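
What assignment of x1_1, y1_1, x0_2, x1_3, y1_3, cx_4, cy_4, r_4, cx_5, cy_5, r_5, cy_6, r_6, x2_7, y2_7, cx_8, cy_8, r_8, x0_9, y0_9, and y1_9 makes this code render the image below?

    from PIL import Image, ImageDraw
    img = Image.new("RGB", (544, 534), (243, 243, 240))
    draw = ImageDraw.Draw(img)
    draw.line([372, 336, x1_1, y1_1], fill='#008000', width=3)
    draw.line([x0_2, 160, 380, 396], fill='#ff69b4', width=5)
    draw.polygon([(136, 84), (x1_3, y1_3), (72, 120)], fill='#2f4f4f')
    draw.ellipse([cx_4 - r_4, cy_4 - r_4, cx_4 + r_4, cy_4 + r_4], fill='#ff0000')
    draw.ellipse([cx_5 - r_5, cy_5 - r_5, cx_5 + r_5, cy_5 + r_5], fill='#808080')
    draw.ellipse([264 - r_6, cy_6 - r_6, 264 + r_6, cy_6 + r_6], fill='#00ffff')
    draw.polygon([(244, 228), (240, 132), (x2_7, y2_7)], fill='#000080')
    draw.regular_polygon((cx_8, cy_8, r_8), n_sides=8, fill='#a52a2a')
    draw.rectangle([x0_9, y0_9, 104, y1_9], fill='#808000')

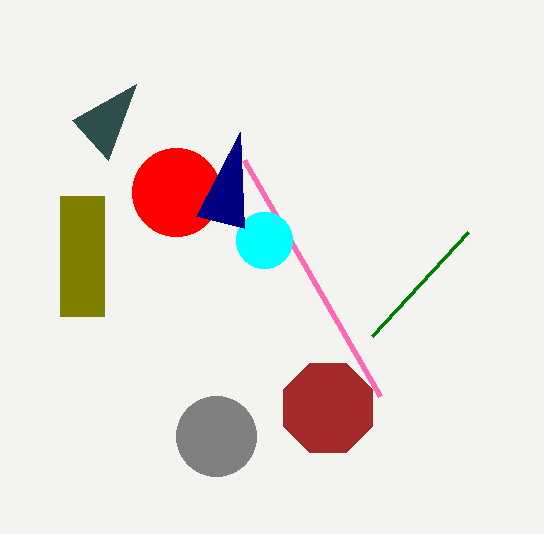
x1_1 = 468, y1_1 = 232, x0_2 = 244, x1_3 = 108, y1_3 = 160, cx_4 = 176, cy_4 = 192, r_4 = 44, cx_5 = 216, cy_5 = 436, r_5 = 40, cy_6 = 240, r_6 = 28, x2_7 = 196, y2_7 = 216, cx_8 = 328, cy_8 = 408, r_8 = 48, x0_9 = 60, y0_9 = 196, y1_9 = 316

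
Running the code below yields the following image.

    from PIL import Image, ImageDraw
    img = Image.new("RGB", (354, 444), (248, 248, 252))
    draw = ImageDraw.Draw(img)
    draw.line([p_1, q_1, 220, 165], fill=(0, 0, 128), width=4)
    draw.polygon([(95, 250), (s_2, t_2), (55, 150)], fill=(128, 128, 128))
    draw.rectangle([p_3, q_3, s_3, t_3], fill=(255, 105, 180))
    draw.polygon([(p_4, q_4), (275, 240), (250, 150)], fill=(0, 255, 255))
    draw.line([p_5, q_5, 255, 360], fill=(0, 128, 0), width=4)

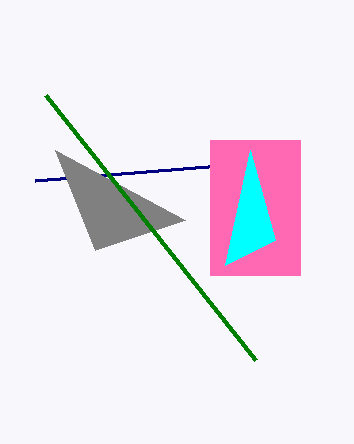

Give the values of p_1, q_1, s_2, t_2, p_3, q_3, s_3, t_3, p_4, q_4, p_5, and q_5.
p_1 = 35; q_1 = 180; s_2 = 185; t_2 = 220; p_3 = 210; q_3 = 140; s_3 = 300; t_3 = 275; p_4 = 225; q_4 = 265; p_5 = 45; q_5 = 95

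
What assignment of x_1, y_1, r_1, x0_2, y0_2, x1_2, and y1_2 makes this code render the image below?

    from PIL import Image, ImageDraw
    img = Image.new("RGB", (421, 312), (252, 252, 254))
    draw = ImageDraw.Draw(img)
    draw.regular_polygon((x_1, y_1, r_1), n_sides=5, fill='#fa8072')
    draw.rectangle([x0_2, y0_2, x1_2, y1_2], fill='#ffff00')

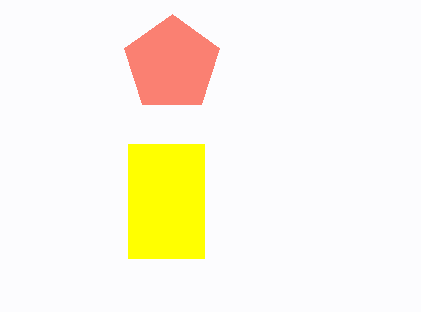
x_1 = 172; y_1 = 64; r_1 = 50; x0_2 = 128; y0_2 = 144; x1_2 = 204; y1_2 = 258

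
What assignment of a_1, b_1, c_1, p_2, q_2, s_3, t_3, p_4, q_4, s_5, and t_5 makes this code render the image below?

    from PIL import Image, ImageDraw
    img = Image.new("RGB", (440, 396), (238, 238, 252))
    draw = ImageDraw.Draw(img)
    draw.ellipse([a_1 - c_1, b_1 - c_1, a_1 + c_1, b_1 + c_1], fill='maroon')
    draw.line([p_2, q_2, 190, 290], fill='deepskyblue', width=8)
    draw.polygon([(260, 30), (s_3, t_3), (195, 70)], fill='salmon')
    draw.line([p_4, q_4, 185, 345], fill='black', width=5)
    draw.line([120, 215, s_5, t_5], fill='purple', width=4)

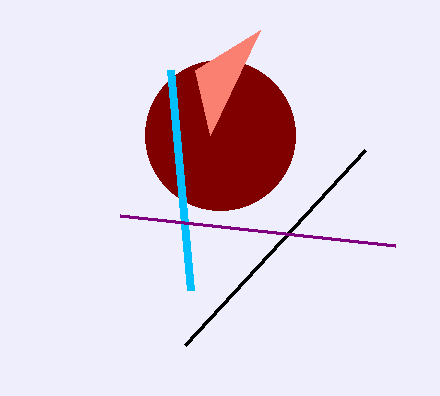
a_1 = 220
b_1 = 135
c_1 = 75
p_2 = 170
q_2 = 70
s_3 = 210
t_3 = 135
p_4 = 365
q_4 = 150
s_5 = 395
t_5 = 245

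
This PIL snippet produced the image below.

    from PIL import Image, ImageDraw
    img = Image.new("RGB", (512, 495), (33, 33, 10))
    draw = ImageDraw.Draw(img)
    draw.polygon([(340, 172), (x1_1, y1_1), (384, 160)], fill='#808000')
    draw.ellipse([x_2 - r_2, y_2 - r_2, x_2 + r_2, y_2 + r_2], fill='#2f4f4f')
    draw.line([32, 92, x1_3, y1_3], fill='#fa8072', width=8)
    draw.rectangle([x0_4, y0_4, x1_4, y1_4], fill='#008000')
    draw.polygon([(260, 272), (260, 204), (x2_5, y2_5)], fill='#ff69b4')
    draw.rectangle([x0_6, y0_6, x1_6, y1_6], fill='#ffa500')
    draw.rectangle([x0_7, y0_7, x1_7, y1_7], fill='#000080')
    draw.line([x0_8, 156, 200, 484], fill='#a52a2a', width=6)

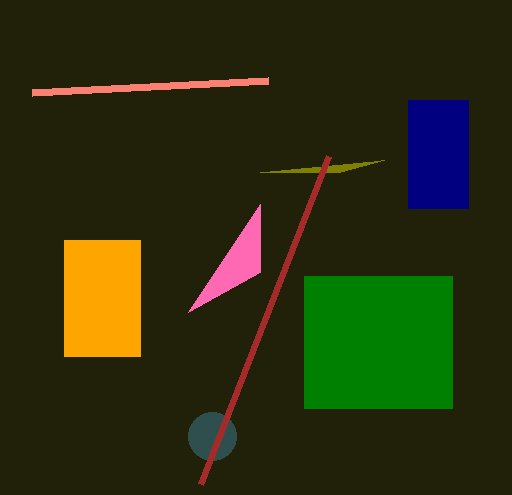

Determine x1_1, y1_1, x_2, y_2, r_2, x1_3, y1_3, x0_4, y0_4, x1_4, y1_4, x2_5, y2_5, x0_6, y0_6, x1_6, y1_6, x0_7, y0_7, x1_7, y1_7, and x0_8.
x1_1 = 260
y1_1 = 172
x_2 = 212
y_2 = 436
r_2 = 24
x1_3 = 268
y1_3 = 80
x0_4 = 304
y0_4 = 276
x1_4 = 452
y1_4 = 408
x2_5 = 188
y2_5 = 312
x0_6 = 64
y0_6 = 240
x1_6 = 140
y1_6 = 356
x0_7 = 408
y0_7 = 100
x1_7 = 468
y1_7 = 208
x0_8 = 328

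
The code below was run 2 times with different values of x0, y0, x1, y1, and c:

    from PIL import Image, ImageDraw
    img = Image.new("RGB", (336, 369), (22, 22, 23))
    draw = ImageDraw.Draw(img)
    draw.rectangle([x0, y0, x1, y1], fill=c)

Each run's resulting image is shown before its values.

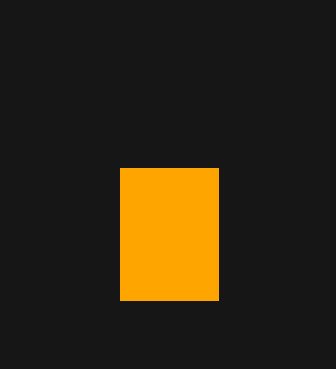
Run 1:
x0 = 120, y0 = 168, x1 = 218, y1 = 300, c = 'orange'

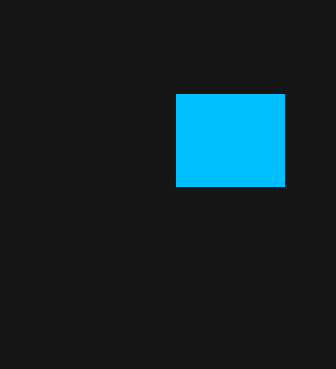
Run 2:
x0 = 176
y0 = 94
x1 = 284
y1 = 186
c = 'deepskyblue'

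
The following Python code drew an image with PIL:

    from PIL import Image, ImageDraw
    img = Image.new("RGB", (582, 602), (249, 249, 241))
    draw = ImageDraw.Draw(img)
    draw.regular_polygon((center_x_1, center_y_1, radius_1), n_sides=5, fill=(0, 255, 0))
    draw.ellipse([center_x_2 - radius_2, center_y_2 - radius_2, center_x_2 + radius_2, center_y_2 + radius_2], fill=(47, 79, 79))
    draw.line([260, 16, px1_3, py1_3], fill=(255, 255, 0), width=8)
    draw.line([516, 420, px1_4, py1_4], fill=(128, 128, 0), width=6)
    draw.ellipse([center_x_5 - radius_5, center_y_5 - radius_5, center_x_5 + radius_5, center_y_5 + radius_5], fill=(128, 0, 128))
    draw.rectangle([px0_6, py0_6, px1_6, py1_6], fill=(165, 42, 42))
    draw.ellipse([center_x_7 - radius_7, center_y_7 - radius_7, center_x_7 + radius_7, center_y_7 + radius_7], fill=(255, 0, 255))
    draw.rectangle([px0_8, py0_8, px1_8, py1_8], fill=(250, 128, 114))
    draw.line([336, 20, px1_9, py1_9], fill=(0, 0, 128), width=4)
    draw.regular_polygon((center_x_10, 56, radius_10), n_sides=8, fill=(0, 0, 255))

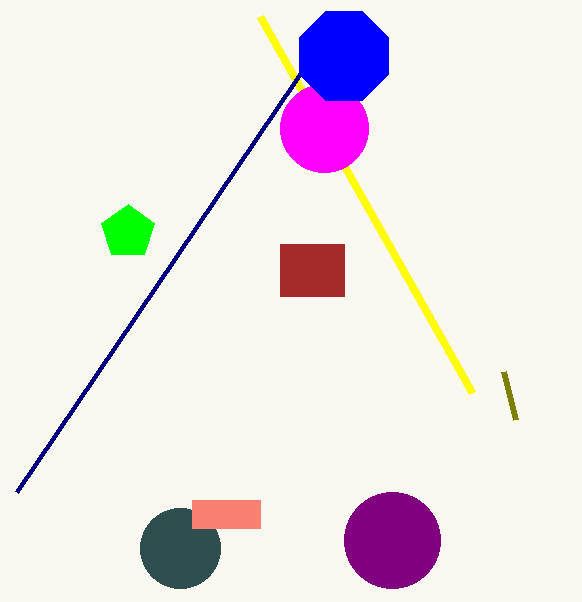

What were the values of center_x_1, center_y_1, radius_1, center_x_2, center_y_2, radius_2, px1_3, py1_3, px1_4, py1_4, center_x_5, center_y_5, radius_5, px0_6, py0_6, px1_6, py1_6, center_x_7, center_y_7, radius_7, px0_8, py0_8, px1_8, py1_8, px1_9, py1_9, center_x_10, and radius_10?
center_x_1 = 128; center_y_1 = 232; radius_1 = 28; center_x_2 = 180; center_y_2 = 548; radius_2 = 40; px1_3 = 472; py1_3 = 392; px1_4 = 504; py1_4 = 372; center_x_5 = 392; center_y_5 = 540; radius_5 = 48; px0_6 = 280; py0_6 = 244; px1_6 = 344; py1_6 = 296; center_x_7 = 324; center_y_7 = 128; radius_7 = 44; px0_8 = 192; py0_8 = 500; px1_8 = 260; py1_8 = 528; px1_9 = 16; py1_9 = 492; center_x_10 = 344; radius_10 = 48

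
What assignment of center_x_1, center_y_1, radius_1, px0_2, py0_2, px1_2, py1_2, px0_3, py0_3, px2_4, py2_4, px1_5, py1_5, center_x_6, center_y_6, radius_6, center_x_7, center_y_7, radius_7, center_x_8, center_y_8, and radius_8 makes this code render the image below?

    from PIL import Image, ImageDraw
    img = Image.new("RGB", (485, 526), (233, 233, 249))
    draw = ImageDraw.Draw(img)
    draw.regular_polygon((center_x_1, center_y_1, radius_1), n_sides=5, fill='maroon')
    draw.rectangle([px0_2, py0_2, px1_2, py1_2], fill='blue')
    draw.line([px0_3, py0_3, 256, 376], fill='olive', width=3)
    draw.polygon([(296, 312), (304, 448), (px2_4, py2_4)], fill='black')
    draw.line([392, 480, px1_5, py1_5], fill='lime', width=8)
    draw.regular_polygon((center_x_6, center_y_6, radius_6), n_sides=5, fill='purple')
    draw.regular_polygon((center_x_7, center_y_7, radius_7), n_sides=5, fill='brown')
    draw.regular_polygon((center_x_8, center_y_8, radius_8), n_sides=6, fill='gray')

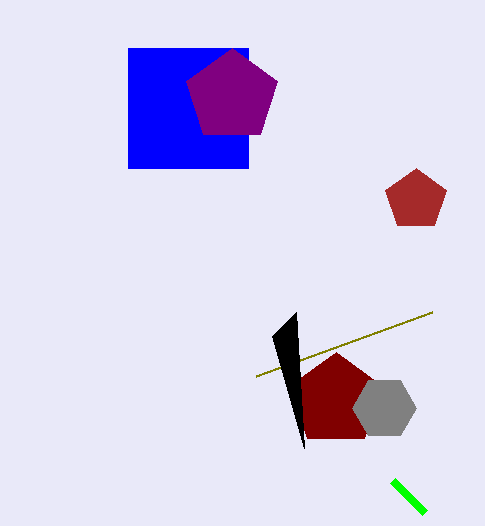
center_x_1 = 336
center_y_1 = 400
radius_1 = 48
px0_2 = 128
py0_2 = 48
px1_2 = 248
py1_2 = 168
px0_3 = 432
py0_3 = 312
px2_4 = 272
py2_4 = 336
px1_5 = 424
py1_5 = 512
center_x_6 = 232
center_y_6 = 96
radius_6 = 48
center_x_7 = 416
center_y_7 = 200
radius_7 = 32
center_x_8 = 384
center_y_8 = 408
radius_8 = 32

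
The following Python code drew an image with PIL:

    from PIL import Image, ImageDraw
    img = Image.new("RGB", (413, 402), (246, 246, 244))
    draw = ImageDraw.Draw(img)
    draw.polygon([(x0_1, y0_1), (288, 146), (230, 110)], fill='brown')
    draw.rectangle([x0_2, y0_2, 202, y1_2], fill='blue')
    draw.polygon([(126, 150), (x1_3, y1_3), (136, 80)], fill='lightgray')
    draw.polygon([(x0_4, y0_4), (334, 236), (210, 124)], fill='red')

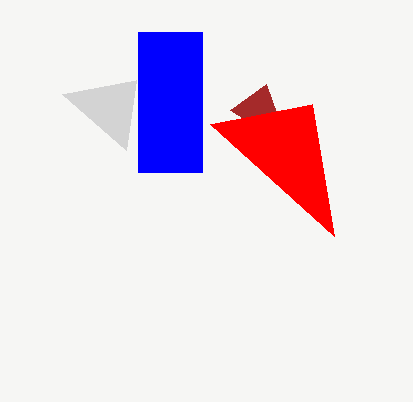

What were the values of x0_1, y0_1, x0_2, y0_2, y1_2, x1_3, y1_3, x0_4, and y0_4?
x0_1 = 266, y0_1 = 84, x0_2 = 138, y0_2 = 32, y1_2 = 172, x1_3 = 62, y1_3 = 94, x0_4 = 312, y0_4 = 104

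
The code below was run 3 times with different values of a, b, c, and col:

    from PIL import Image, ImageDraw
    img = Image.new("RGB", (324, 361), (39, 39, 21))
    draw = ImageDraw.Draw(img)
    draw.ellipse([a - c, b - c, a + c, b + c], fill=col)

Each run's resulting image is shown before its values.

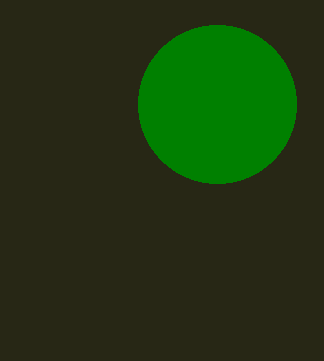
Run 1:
a = 217
b = 104
c = 79
col = 'green'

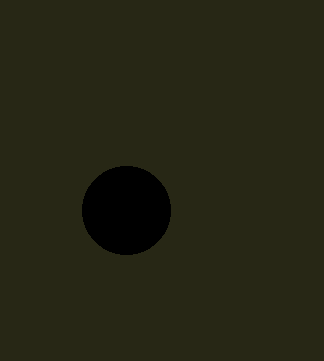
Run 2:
a = 126; b = 210; c = 44; col = 'black'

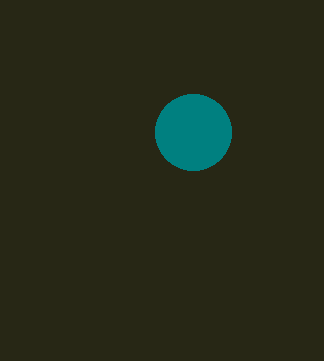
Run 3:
a = 193; b = 132; c = 38; col = 'teal'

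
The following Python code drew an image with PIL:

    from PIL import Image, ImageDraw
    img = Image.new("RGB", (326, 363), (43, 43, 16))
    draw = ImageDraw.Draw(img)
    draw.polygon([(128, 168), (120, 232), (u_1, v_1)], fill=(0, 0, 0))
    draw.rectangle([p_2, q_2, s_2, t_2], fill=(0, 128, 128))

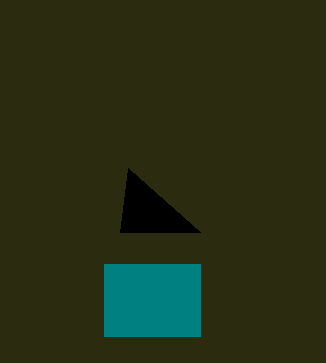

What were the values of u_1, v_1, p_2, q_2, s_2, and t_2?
u_1 = 200
v_1 = 232
p_2 = 104
q_2 = 264
s_2 = 200
t_2 = 336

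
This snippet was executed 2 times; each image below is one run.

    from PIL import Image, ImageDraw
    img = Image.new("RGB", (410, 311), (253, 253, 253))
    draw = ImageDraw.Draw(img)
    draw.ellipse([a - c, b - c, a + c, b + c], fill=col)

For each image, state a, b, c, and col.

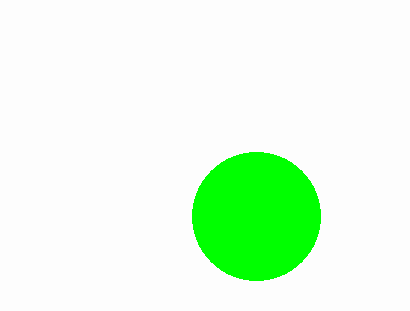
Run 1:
a = 256
b = 216
c = 64
col = 'lime'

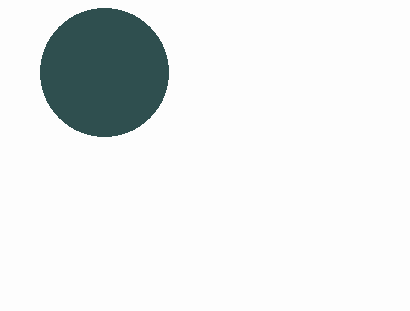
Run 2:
a = 104; b = 72; c = 64; col = 'darkslategray'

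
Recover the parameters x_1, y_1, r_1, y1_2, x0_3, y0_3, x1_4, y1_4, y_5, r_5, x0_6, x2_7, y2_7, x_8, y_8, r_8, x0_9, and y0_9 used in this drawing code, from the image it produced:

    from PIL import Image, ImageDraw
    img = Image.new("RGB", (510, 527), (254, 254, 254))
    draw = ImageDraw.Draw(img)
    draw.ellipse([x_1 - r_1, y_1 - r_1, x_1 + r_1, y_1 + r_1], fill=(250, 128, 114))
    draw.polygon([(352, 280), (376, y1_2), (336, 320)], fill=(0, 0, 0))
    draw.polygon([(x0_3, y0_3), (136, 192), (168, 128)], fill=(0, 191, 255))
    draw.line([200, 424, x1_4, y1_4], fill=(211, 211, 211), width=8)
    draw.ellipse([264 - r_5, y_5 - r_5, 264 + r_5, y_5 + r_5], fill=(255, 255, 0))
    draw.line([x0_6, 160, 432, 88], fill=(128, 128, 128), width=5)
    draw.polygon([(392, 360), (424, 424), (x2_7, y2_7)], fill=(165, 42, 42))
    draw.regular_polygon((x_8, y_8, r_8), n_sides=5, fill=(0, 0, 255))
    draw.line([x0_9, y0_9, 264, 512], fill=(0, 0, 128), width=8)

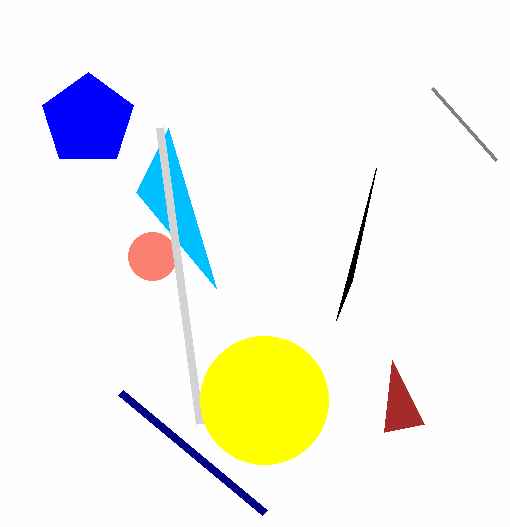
x_1 = 152; y_1 = 256; r_1 = 24; y1_2 = 168; x0_3 = 216; y0_3 = 288; x1_4 = 160; y1_4 = 128; y_5 = 400; r_5 = 64; x0_6 = 496; x2_7 = 384; y2_7 = 432; x_8 = 88; y_8 = 120; r_8 = 48; x0_9 = 120; y0_9 = 392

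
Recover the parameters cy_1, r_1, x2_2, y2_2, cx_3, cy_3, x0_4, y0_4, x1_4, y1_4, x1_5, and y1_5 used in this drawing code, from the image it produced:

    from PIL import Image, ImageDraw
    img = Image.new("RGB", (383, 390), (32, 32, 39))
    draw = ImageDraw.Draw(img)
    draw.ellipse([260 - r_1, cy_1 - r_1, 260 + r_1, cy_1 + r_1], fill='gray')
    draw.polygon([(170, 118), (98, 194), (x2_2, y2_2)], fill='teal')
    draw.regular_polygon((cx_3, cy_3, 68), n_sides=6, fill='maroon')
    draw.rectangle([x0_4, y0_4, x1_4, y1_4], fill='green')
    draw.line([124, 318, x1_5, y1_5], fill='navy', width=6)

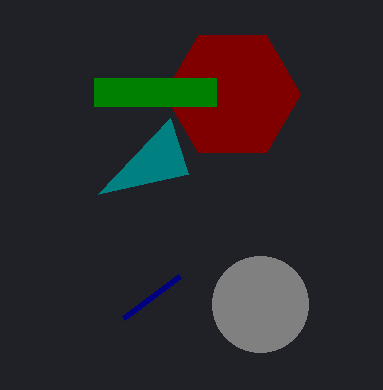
cy_1 = 304
r_1 = 48
x2_2 = 188
y2_2 = 174
cx_3 = 232
cy_3 = 94
x0_4 = 94
y0_4 = 78
x1_4 = 216
y1_4 = 106
x1_5 = 180
y1_5 = 276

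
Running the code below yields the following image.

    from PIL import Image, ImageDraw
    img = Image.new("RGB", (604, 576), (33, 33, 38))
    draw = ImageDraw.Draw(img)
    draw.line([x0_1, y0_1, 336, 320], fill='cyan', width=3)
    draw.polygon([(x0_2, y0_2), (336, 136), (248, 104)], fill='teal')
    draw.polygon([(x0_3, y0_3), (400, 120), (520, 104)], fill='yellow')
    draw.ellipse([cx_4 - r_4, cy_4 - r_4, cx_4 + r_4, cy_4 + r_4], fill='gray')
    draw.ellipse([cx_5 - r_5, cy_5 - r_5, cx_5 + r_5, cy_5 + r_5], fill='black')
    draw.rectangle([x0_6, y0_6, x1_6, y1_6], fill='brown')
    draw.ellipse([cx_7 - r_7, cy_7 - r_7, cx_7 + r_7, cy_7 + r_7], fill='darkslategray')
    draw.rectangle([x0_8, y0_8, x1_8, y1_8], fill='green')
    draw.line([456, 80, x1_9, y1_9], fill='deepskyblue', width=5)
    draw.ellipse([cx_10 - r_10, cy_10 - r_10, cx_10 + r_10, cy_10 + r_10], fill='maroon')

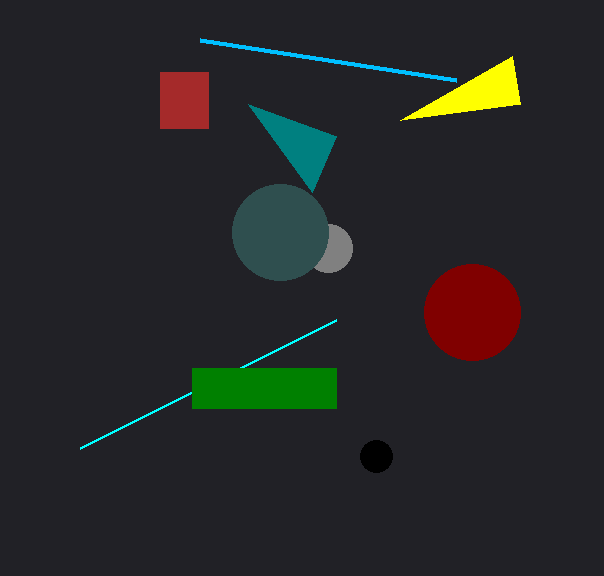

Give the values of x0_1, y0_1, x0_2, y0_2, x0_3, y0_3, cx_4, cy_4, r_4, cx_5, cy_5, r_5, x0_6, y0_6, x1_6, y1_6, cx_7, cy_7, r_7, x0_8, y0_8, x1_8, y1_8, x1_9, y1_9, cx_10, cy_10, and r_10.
x0_1 = 80
y0_1 = 448
x0_2 = 312
y0_2 = 192
x0_3 = 512
y0_3 = 56
cx_4 = 328
cy_4 = 248
r_4 = 24
cx_5 = 376
cy_5 = 456
r_5 = 16
x0_6 = 160
y0_6 = 72
x1_6 = 208
y1_6 = 128
cx_7 = 280
cy_7 = 232
r_7 = 48
x0_8 = 192
y0_8 = 368
x1_8 = 336
y1_8 = 408
x1_9 = 200
y1_9 = 40
cx_10 = 472
cy_10 = 312
r_10 = 48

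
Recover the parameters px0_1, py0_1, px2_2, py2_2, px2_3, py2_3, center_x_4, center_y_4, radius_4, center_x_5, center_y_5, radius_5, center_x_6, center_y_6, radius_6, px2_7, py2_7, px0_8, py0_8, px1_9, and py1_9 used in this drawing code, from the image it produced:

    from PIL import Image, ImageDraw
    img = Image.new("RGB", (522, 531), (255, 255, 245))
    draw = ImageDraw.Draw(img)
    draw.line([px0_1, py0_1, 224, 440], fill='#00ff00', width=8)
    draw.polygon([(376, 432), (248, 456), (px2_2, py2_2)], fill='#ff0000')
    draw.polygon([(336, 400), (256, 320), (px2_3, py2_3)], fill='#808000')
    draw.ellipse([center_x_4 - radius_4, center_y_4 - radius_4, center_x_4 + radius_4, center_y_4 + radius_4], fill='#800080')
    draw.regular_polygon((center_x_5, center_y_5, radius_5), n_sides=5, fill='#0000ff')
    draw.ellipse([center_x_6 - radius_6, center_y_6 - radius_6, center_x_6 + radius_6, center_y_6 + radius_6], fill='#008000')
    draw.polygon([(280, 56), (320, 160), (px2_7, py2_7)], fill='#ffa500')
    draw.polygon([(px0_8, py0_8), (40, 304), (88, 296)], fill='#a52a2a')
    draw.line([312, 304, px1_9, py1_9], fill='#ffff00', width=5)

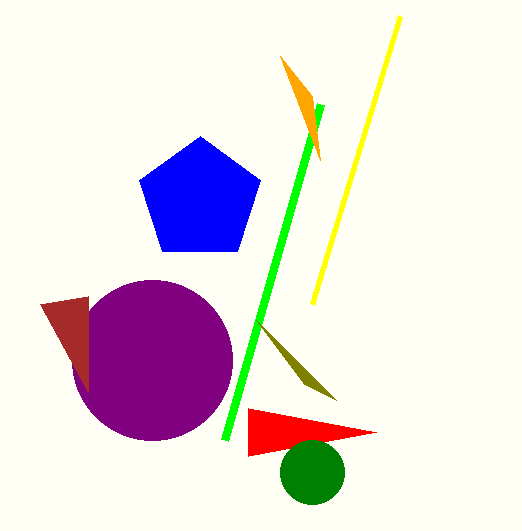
px0_1 = 320, py0_1 = 104, px2_2 = 248, py2_2 = 408, px2_3 = 304, py2_3 = 384, center_x_4 = 152, center_y_4 = 360, radius_4 = 80, center_x_5 = 200, center_y_5 = 200, radius_5 = 64, center_x_6 = 312, center_y_6 = 472, radius_6 = 32, px2_7 = 312, py2_7 = 96, px0_8 = 88, py0_8 = 392, px1_9 = 400, py1_9 = 16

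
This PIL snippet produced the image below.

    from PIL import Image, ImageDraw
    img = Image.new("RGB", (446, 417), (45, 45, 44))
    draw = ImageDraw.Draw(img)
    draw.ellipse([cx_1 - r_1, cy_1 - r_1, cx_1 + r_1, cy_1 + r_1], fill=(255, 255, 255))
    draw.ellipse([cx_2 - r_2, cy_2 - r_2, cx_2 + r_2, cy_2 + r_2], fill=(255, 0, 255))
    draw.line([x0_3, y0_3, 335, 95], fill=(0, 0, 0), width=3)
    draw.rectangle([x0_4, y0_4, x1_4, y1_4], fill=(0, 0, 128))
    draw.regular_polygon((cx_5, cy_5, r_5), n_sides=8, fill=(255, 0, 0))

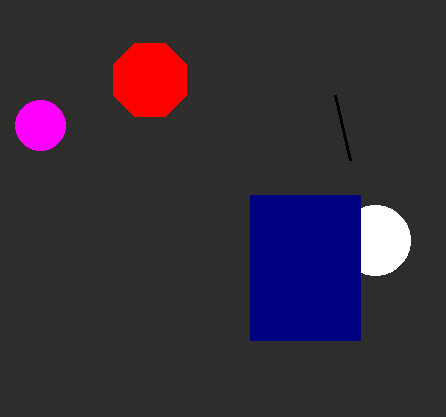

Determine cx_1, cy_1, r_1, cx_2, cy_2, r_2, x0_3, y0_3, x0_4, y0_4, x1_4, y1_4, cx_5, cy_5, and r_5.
cx_1 = 375
cy_1 = 240
r_1 = 35
cx_2 = 40
cy_2 = 125
r_2 = 25
x0_3 = 350
y0_3 = 160
x0_4 = 250
y0_4 = 195
x1_4 = 360
y1_4 = 340
cx_5 = 150
cy_5 = 80
r_5 = 40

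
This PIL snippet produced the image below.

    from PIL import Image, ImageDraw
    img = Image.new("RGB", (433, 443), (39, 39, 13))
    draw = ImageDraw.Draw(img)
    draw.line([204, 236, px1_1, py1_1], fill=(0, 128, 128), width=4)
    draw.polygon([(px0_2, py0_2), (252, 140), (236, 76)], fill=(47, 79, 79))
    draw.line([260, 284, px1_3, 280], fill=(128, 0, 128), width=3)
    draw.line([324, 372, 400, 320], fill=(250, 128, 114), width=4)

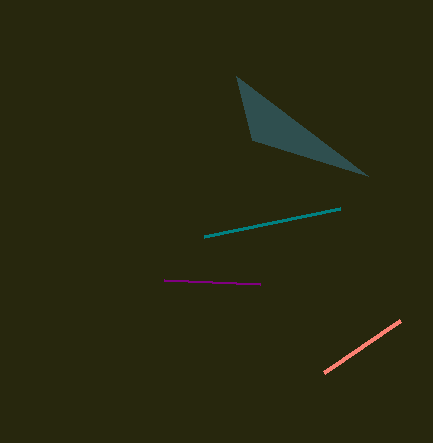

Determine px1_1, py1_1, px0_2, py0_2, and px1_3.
px1_1 = 340, py1_1 = 208, px0_2 = 368, py0_2 = 176, px1_3 = 164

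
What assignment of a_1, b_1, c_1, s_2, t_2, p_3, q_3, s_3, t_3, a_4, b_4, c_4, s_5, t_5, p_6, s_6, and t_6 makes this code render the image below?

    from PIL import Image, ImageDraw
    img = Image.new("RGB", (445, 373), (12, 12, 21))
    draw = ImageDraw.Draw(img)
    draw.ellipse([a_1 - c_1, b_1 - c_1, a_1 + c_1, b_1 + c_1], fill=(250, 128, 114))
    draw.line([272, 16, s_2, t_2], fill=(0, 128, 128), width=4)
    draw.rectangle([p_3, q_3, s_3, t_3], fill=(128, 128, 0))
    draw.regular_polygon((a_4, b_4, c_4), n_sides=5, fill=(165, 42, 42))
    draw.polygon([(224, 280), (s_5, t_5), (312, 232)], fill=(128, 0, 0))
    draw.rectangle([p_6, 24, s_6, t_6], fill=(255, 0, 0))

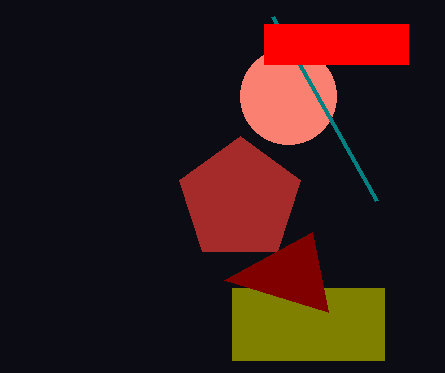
a_1 = 288
b_1 = 96
c_1 = 48
s_2 = 376
t_2 = 200
p_3 = 232
q_3 = 288
s_3 = 384
t_3 = 360
a_4 = 240
b_4 = 200
c_4 = 64
s_5 = 328
t_5 = 312
p_6 = 264
s_6 = 408
t_6 = 64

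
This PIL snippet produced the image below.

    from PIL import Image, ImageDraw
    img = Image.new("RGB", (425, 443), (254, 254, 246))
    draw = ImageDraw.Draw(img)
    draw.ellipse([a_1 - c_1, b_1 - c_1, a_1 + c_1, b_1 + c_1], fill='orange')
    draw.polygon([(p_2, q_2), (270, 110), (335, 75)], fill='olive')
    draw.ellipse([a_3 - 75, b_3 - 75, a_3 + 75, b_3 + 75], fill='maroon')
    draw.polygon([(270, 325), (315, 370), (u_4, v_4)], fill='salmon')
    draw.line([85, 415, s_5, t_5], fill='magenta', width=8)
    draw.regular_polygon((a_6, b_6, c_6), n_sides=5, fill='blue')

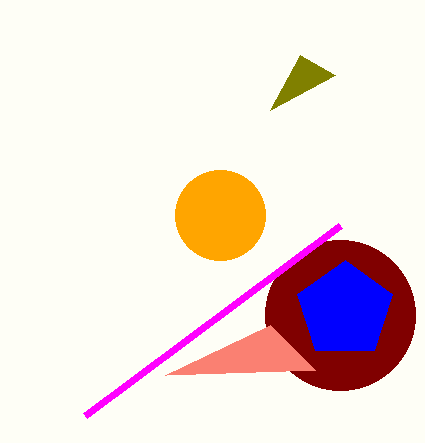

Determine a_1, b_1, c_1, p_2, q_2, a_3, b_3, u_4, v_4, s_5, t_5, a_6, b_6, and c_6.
a_1 = 220; b_1 = 215; c_1 = 45; p_2 = 300; q_2 = 55; a_3 = 340; b_3 = 315; u_4 = 165; v_4 = 375; s_5 = 340; t_5 = 225; a_6 = 345; b_6 = 310; c_6 = 50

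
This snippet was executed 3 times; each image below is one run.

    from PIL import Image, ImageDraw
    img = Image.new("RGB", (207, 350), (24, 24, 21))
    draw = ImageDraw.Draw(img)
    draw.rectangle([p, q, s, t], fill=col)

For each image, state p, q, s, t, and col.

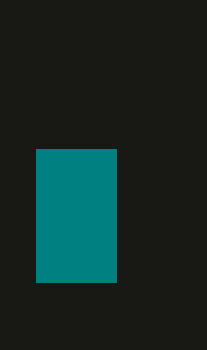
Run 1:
p = 36
q = 149
s = 116
t = 282
col = 'teal'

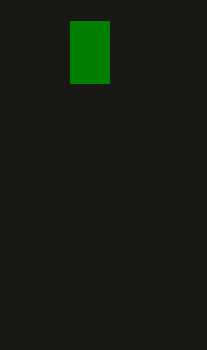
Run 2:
p = 70, q = 21, s = 109, t = 83, col = 'green'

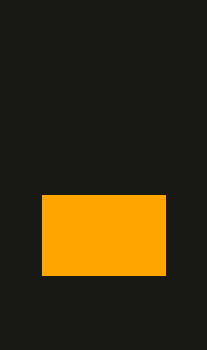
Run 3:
p = 42
q = 195
s = 165
t = 275
col = 'orange'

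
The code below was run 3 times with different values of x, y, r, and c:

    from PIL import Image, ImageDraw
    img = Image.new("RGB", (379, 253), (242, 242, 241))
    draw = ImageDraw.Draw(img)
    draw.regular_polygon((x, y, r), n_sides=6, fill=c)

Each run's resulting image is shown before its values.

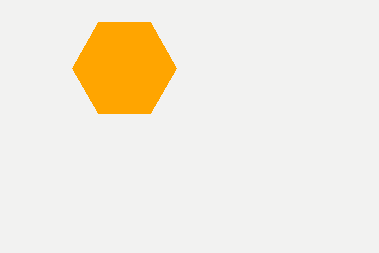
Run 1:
x = 124; y = 68; r = 52; c = 'orange'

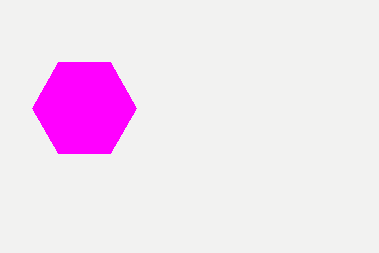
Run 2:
x = 84, y = 108, r = 52, c = 'magenta'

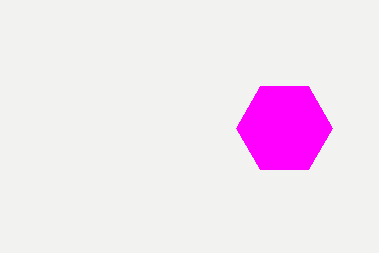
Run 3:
x = 284, y = 128, r = 48, c = 'magenta'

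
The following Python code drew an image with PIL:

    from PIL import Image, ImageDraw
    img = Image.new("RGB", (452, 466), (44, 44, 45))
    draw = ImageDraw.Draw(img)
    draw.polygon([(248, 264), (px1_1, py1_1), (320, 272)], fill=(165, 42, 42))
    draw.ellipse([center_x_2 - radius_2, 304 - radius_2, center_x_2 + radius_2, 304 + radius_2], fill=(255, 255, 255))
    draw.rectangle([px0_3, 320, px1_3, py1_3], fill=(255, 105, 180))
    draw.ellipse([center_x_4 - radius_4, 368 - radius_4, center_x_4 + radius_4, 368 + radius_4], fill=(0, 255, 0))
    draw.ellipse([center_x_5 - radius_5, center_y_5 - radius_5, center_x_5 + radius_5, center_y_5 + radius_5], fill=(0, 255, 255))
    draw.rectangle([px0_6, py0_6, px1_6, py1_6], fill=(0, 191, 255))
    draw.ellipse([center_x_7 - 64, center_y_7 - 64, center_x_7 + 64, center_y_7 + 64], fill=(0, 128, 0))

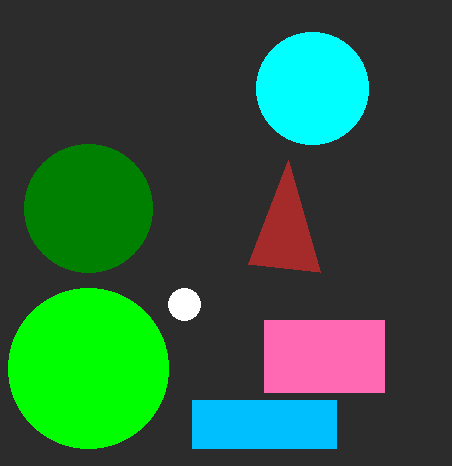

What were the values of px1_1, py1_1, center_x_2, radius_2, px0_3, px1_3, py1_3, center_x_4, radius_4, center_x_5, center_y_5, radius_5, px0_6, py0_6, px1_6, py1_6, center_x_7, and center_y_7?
px1_1 = 288
py1_1 = 160
center_x_2 = 184
radius_2 = 16
px0_3 = 264
px1_3 = 384
py1_3 = 392
center_x_4 = 88
radius_4 = 80
center_x_5 = 312
center_y_5 = 88
radius_5 = 56
px0_6 = 192
py0_6 = 400
px1_6 = 336
py1_6 = 448
center_x_7 = 88
center_y_7 = 208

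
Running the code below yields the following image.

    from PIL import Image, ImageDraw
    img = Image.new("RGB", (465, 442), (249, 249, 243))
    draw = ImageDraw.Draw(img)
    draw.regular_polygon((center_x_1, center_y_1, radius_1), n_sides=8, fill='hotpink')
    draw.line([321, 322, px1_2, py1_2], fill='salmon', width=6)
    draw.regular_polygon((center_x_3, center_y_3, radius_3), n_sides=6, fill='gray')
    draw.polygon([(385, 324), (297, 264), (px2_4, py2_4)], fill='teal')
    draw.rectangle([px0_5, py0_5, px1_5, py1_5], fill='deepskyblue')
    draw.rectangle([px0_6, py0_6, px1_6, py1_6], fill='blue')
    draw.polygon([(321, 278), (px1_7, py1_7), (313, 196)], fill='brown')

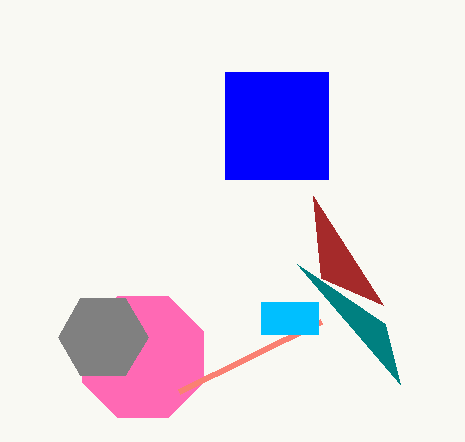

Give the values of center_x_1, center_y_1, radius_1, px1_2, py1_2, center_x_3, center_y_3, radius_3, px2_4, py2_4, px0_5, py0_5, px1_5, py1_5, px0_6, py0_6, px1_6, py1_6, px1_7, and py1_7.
center_x_1 = 143; center_y_1 = 357; radius_1 = 66; px1_2 = 179; py1_2 = 392; center_x_3 = 103; center_y_3 = 337; radius_3 = 45; px2_4 = 400; py2_4 = 384; px0_5 = 261; py0_5 = 302; px1_5 = 318; py1_5 = 334; px0_6 = 225; py0_6 = 72; px1_6 = 328; py1_6 = 179; px1_7 = 383; py1_7 = 305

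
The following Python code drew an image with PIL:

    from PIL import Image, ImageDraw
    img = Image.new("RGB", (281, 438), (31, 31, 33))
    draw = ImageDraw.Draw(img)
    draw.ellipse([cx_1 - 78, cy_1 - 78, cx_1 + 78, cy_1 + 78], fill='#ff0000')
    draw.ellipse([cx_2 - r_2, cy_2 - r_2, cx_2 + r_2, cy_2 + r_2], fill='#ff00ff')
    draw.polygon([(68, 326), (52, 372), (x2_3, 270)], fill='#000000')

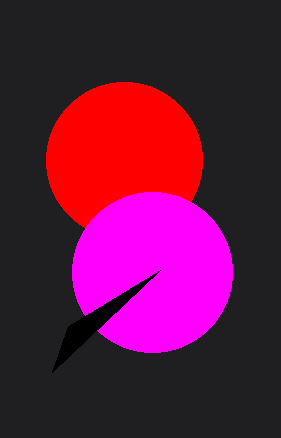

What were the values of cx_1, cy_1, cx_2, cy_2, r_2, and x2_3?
cx_1 = 124
cy_1 = 160
cx_2 = 152
cy_2 = 272
r_2 = 80
x2_3 = 160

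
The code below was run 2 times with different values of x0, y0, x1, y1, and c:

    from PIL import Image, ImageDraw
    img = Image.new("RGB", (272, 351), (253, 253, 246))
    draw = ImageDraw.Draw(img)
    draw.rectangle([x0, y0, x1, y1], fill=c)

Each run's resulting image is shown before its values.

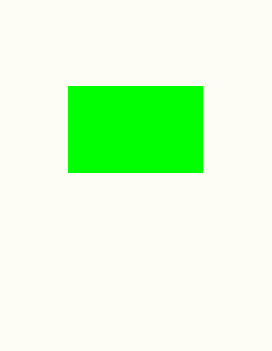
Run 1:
x0 = 68
y0 = 86
x1 = 202
y1 = 172
c = 'lime'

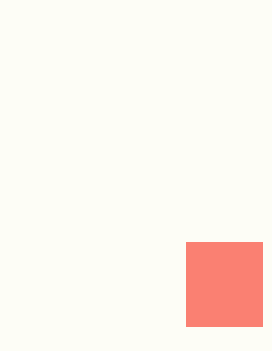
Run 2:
x0 = 186
y0 = 242
x1 = 262
y1 = 326
c = 'salmon'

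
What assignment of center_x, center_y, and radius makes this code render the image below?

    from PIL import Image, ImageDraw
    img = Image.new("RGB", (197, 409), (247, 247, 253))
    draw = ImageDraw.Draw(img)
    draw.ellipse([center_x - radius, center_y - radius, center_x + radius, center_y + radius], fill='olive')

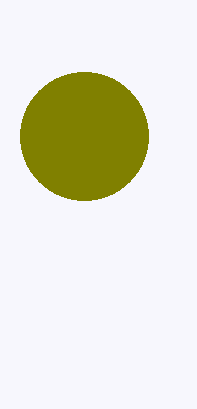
center_x = 84
center_y = 136
radius = 64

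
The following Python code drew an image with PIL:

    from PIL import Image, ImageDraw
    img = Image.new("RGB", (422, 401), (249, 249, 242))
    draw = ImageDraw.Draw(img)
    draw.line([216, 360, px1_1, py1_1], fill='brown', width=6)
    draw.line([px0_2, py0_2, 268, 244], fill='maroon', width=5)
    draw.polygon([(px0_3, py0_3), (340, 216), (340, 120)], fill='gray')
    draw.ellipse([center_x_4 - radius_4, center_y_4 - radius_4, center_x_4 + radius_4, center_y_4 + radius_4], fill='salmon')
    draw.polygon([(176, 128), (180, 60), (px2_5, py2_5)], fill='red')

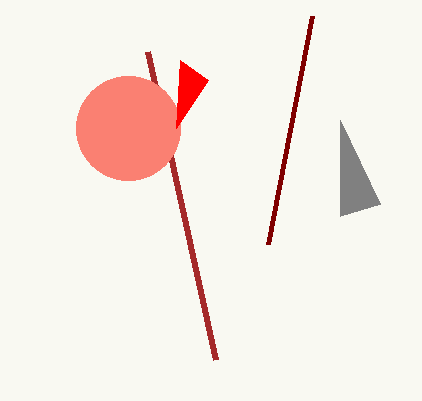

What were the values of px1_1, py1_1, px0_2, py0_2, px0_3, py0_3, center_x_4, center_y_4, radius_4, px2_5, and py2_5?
px1_1 = 148
py1_1 = 52
px0_2 = 312
py0_2 = 16
px0_3 = 380
py0_3 = 204
center_x_4 = 128
center_y_4 = 128
radius_4 = 52
px2_5 = 208
py2_5 = 80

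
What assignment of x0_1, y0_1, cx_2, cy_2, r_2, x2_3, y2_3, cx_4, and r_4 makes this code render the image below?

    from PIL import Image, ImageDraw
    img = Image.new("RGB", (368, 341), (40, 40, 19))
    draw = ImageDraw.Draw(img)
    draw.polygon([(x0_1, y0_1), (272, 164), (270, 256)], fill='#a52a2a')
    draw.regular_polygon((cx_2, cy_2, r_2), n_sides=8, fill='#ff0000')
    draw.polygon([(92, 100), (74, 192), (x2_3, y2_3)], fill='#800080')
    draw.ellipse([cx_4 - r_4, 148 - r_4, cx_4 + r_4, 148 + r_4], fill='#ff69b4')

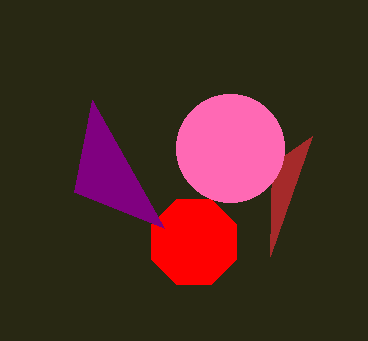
x0_1 = 312; y0_1 = 136; cx_2 = 194; cy_2 = 242; r_2 = 46; x2_3 = 164; y2_3 = 228; cx_4 = 230; r_4 = 54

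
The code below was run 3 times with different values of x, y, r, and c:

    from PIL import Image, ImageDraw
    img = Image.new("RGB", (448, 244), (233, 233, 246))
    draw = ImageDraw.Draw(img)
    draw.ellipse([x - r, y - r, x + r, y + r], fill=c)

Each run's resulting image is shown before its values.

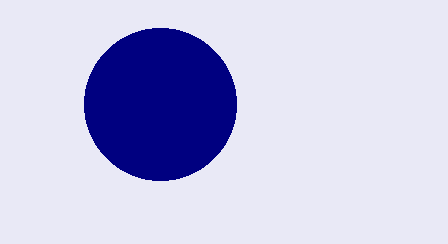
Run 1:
x = 160
y = 104
r = 76
c = 'navy'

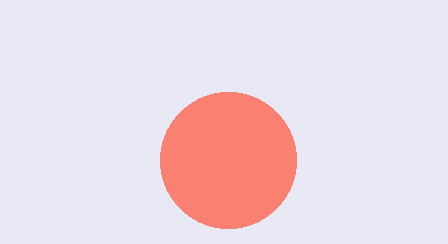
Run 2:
x = 228
y = 160
r = 68
c = 'salmon'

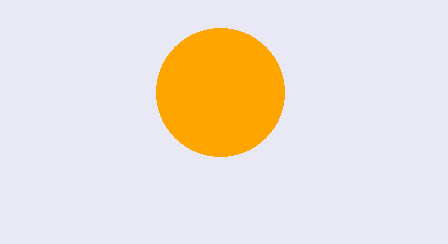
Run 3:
x = 220, y = 92, r = 64, c = 'orange'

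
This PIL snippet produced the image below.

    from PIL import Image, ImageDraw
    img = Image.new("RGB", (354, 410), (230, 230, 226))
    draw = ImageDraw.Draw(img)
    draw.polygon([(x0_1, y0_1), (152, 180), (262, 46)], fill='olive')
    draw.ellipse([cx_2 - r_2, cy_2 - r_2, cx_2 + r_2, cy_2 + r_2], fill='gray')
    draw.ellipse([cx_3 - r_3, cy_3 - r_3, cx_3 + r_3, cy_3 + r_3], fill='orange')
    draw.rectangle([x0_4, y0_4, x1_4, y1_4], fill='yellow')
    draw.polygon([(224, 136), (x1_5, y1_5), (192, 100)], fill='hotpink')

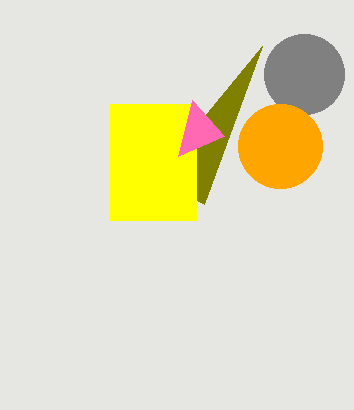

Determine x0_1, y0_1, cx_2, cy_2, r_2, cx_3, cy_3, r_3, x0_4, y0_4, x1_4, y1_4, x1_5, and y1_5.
x0_1 = 204, y0_1 = 204, cx_2 = 304, cy_2 = 74, r_2 = 40, cx_3 = 280, cy_3 = 146, r_3 = 42, x0_4 = 110, y0_4 = 104, x1_4 = 196, y1_4 = 220, x1_5 = 178, y1_5 = 156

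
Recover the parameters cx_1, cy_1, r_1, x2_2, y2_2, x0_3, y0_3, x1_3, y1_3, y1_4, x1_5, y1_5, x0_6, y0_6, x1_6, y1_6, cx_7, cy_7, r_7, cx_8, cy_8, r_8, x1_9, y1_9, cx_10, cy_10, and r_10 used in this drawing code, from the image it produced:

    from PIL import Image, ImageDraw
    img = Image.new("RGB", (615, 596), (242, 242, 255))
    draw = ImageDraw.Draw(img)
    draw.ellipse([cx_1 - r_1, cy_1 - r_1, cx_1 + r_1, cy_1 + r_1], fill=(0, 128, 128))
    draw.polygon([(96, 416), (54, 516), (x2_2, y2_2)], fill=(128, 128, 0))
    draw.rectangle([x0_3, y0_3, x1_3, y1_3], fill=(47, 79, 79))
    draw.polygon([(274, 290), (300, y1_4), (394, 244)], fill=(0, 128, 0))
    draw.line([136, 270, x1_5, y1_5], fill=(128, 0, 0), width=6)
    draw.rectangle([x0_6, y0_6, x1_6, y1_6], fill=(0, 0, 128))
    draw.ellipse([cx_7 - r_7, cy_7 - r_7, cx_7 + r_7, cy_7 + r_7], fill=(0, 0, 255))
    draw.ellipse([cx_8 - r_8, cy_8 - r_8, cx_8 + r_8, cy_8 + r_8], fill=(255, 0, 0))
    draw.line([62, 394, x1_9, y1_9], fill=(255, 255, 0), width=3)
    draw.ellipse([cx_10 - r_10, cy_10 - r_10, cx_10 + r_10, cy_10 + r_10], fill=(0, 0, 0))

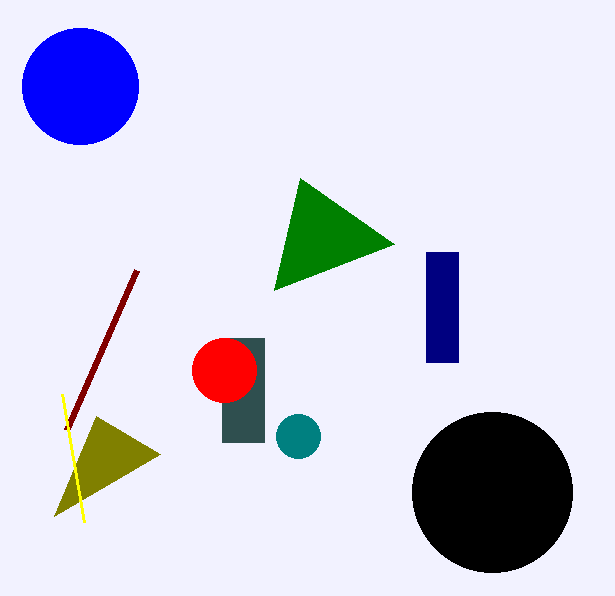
cx_1 = 298; cy_1 = 436; r_1 = 22; x2_2 = 160; y2_2 = 454; x0_3 = 222; y0_3 = 338; x1_3 = 264; y1_3 = 442; y1_4 = 178; x1_5 = 66; y1_5 = 430; x0_6 = 426; y0_6 = 252; x1_6 = 458; y1_6 = 362; cx_7 = 80; cy_7 = 86; r_7 = 58; cx_8 = 224; cy_8 = 370; r_8 = 32; x1_9 = 84; y1_9 = 522; cx_10 = 492; cy_10 = 492; r_10 = 80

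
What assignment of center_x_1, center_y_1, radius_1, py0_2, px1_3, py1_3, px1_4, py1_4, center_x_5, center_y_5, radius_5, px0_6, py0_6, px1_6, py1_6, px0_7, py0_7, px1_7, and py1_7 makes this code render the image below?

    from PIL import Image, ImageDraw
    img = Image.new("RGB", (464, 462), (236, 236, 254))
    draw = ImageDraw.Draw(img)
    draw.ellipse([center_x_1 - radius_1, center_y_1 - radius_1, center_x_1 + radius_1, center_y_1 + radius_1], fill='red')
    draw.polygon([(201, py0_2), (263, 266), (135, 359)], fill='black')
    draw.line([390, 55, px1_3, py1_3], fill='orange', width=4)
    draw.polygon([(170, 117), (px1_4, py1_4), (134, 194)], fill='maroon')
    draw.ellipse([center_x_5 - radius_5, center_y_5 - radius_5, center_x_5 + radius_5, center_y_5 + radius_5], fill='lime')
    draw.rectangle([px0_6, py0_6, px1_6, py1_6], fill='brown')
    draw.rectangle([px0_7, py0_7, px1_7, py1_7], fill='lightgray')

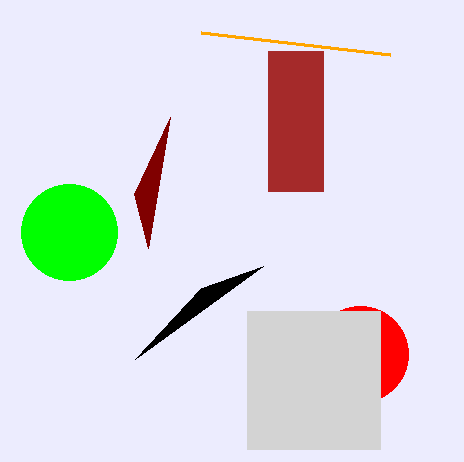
center_x_1 = 360
center_y_1 = 354
radius_1 = 48
py0_2 = 288
px1_3 = 201
py1_3 = 33
px1_4 = 148
py1_4 = 248
center_x_5 = 69
center_y_5 = 232
radius_5 = 48
px0_6 = 268
py0_6 = 51
px1_6 = 323
py1_6 = 191
px0_7 = 247
py0_7 = 311
px1_7 = 380
py1_7 = 449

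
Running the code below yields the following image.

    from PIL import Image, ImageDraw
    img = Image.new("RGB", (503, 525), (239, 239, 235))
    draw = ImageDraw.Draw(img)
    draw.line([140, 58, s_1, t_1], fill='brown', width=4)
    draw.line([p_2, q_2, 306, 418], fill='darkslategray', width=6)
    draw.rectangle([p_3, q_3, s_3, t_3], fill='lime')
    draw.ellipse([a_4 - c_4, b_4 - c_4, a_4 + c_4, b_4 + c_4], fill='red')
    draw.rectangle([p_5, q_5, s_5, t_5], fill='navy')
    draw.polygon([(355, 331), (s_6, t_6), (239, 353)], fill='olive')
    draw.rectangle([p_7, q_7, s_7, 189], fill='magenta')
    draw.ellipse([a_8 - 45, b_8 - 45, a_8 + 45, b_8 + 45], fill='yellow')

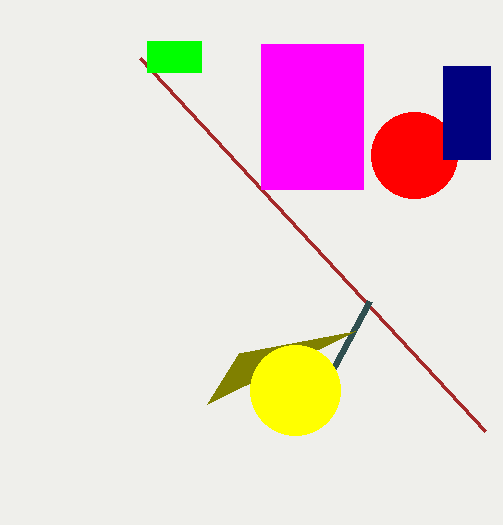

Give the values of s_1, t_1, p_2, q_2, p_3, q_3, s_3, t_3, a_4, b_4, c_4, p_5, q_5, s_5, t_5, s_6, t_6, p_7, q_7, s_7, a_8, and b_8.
s_1 = 485, t_1 = 431, p_2 = 369, q_2 = 301, p_3 = 147, q_3 = 41, s_3 = 201, t_3 = 72, a_4 = 414, b_4 = 155, c_4 = 43, p_5 = 443, q_5 = 66, s_5 = 490, t_5 = 159, s_6 = 207, t_6 = 404, p_7 = 261, q_7 = 44, s_7 = 363, a_8 = 295, b_8 = 390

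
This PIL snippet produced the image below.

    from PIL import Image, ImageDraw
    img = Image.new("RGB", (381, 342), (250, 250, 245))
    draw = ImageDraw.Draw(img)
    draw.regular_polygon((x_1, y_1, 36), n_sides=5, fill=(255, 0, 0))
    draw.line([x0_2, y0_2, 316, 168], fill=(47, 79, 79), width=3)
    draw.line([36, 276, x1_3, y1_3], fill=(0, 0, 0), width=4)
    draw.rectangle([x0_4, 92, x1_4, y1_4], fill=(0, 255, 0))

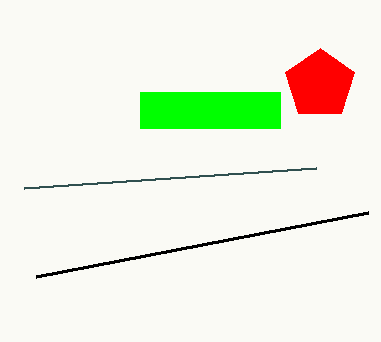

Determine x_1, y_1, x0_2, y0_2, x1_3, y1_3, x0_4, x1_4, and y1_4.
x_1 = 320; y_1 = 84; x0_2 = 24; y0_2 = 188; x1_3 = 368; y1_3 = 212; x0_4 = 140; x1_4 = 280; y1_4 = 128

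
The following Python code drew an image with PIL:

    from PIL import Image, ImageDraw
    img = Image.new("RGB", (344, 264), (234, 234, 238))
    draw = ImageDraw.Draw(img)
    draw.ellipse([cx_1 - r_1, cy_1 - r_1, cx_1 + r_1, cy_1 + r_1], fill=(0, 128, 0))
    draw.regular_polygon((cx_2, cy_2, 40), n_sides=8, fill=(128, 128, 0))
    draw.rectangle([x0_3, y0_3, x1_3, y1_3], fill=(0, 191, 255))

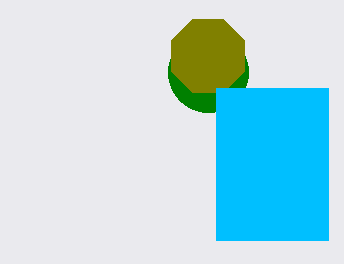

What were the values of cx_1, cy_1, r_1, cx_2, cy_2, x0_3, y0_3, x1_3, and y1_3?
cx_1 = 208
cy_1 = 72
r_1 = 40
cx_2 = 208
cy_2 = 56
x0_3 = 216
y0_3 = 88
x1_3 = 328
y1_3 = 240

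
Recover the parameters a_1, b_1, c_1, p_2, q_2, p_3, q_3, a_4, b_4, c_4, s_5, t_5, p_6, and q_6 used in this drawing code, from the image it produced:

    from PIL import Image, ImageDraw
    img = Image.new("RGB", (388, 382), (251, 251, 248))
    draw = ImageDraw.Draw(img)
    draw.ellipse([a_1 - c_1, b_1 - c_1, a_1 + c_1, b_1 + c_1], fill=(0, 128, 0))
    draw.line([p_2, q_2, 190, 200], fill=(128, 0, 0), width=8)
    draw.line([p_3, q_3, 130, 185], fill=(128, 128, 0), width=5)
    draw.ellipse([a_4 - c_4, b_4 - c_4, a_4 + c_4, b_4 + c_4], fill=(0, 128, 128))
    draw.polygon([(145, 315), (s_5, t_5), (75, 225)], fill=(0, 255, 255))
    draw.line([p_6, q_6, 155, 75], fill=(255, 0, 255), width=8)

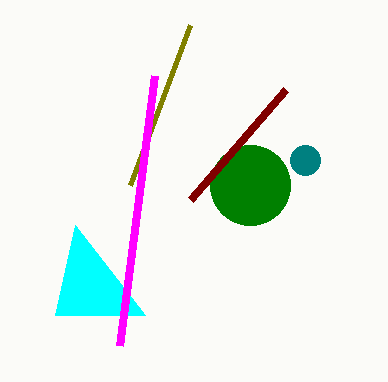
a_1 = 250
b_1 = 185
c_1 = 40
p_2 = 285
q_2 = 90
p_3 = 190
q_3 = 25
a_4 = 305
b_4 = 160
c_4 = 15
s_5 = 55
t_5 = 315
p_6 = 120
q_6 = 345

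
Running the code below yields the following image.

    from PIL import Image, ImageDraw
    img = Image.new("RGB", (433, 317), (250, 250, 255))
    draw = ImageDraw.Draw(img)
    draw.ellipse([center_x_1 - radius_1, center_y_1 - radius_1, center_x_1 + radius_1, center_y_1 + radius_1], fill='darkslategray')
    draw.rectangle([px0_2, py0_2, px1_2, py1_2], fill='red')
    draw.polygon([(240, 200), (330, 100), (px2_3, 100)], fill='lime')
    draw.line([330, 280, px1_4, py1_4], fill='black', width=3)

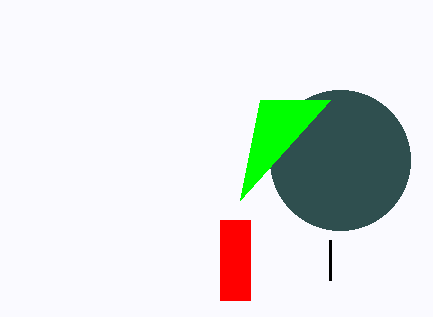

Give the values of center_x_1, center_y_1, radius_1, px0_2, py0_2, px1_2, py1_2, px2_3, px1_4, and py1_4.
center_x_1 = 340; center_y_1 = 160; radius_1 = 70; px0_2 = 220; py0_2 = 220; px1_2 = 250; py1_2 = 300; px2_3 = 260; px1_4 = 330; py1_4 = 240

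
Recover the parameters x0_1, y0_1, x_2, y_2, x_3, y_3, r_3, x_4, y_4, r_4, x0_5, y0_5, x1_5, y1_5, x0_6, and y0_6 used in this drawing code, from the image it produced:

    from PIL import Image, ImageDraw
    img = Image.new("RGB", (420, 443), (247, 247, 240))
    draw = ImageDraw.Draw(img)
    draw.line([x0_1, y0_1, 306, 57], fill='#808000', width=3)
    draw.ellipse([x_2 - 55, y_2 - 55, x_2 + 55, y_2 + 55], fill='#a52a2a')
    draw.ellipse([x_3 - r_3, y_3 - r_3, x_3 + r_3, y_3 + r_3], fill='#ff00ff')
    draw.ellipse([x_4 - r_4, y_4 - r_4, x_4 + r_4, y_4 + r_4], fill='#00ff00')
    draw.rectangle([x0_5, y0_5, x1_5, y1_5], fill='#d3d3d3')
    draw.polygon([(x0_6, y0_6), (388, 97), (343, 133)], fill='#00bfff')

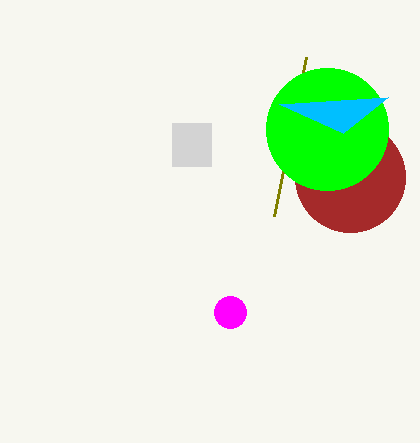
x0_1 = 274; y0_1 = 216; x_2 = 350; y_2 = 177; x_3 = 230; y_3 = 312; r_3 = 16; x_4 = 327; y_4 = 129; r_4 = 61; x0_5 = 172; y0_5 = 123; x1_5 = 211; y1_5 = 166; x0_6 = 279; y0_6 = 104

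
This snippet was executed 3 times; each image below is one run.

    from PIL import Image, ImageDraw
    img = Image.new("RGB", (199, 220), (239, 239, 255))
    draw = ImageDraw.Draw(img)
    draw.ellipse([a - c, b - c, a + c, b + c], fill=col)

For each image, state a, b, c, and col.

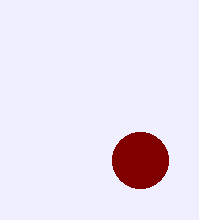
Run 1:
a = 140
b = 160
c = 28
col = 'maroon'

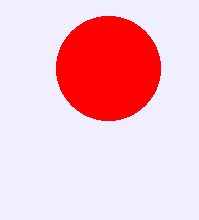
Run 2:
a = 108
b = 68
c = 52
col = 'red'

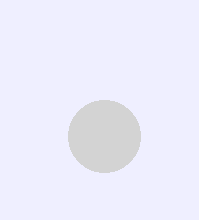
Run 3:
a = 104, b = 136, c = 36, col = 'lightgray'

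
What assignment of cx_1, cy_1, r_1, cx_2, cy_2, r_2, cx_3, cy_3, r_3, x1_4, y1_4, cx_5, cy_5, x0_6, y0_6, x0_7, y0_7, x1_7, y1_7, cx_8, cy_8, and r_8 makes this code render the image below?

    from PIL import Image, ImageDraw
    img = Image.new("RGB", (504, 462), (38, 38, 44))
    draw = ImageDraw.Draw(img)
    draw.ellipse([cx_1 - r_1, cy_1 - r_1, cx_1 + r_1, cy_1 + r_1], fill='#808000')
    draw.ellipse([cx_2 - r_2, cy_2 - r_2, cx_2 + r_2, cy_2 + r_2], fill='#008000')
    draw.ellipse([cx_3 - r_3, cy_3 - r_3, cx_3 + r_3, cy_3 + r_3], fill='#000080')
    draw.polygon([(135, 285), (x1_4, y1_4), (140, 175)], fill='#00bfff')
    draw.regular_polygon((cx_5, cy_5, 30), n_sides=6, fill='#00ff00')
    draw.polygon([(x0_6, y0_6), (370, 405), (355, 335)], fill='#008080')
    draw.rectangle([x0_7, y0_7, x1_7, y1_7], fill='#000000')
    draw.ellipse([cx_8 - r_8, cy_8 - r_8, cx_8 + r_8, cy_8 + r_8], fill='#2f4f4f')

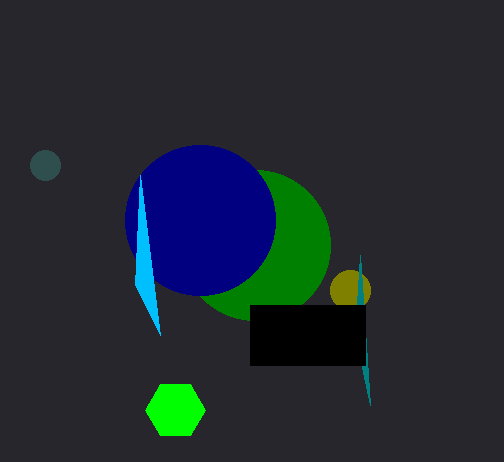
cx_1 = 350, cy_1 = 290, r_1 = 20, cx_2 = 255, cy_2 = 245, r_2 = 75, cx_3 = 200, cy_3 = 220, r_3 = 75, x1_4 = 160, y1_4 = 335, cx_5 = 175, cy_5 = 410, x0_6 = 360, y0_6 = 255, x0_7 = 250, y0_7 = 305, x1_7 = 365, y1_7 = 365, cx_8 = 45, cy_8 = 165, r_8 = 15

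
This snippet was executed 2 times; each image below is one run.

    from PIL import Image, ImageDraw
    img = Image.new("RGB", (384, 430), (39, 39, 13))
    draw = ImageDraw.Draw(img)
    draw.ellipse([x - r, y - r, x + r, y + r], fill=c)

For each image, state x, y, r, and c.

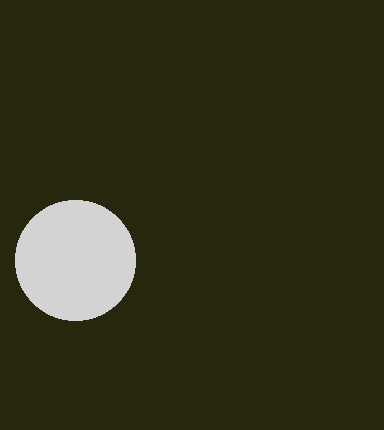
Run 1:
x = 75, y = 260, r = 60, c = 'lightgray'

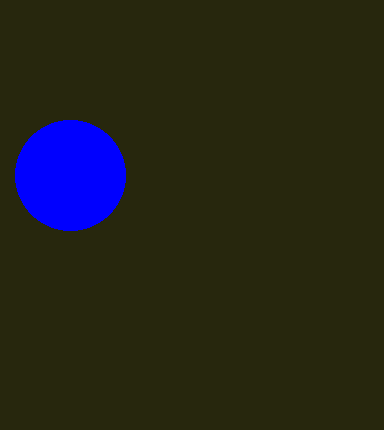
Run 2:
x = 70, y = 175, r = 55, c = 'blue'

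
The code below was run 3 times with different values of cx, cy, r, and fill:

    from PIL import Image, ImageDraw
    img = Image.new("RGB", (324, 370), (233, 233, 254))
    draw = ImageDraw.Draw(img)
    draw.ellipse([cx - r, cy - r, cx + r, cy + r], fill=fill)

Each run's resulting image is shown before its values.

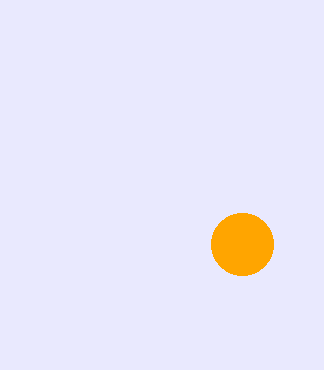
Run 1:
cx = 242; cy = 244; r = 31; fill = 'orange'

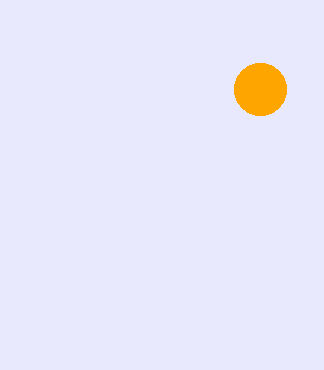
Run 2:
cx = 260; cy = 89; r = 26; fill = 'orange'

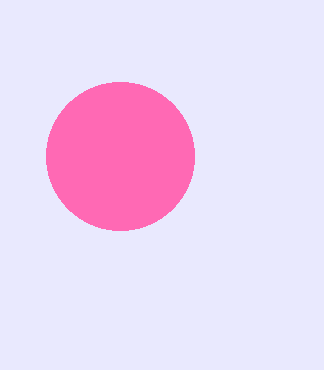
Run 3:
cx = 120, cy = 156, r = 74, fill = 'hotpink'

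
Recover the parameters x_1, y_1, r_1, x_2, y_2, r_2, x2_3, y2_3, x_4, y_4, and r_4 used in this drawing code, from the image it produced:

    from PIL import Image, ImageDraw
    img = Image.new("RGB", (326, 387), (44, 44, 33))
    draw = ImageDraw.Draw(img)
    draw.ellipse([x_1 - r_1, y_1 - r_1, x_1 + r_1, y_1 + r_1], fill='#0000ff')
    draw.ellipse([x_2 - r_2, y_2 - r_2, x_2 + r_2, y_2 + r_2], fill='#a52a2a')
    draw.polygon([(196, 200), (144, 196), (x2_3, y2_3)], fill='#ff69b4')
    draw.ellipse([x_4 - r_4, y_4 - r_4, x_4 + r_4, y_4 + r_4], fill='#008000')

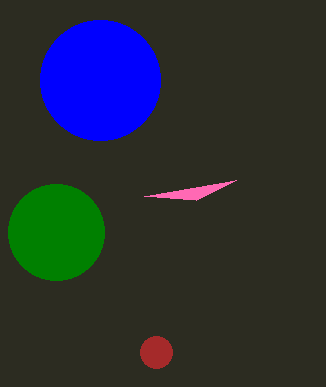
x_1 = 100, y_1 = 80, r_1 = 60, x_2 = 156, y_2 = 352, r_2 = 16, x2_3 = 236, y2_3 = 180, x_4 = 56, y_4 = 232, r_4 = 48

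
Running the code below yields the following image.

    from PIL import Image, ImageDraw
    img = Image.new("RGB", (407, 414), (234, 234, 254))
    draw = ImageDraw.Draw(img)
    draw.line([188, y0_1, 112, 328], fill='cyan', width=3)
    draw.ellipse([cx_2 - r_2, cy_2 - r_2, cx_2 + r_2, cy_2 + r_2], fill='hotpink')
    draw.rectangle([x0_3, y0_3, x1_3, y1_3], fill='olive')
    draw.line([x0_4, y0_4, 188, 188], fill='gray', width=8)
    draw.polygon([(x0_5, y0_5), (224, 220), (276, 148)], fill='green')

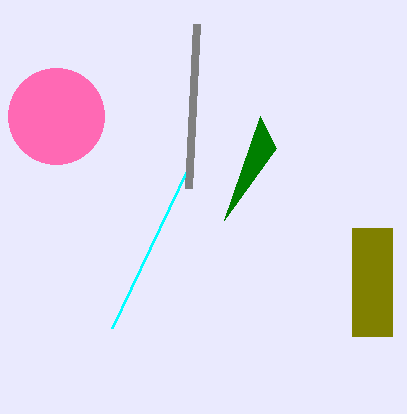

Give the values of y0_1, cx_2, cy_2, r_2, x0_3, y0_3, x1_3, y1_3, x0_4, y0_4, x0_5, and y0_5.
y0_1 = 168
cx_2 = 56
cy_2 = 116
r_2 = 48
x0_3 = 352
y0_3 = 228
x1_3 = 392
y1_3 = 336
x0_4 = 196
y0_4 = 24
x0_5 = 260
y0_5 = 116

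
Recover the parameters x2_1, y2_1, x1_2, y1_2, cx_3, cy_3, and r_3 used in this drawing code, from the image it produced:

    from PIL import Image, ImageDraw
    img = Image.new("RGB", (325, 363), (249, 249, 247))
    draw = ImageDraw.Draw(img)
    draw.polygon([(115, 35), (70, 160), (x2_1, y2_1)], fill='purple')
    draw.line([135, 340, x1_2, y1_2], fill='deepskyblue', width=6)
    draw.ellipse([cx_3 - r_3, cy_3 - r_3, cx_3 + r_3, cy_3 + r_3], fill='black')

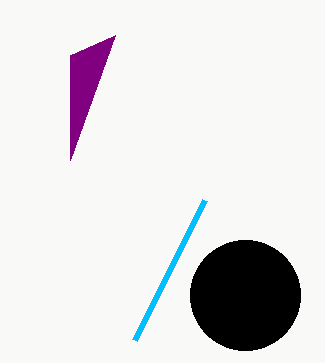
x2_1 = 70, y2_1 = 55, x1_2 = 205, y1_2 = 200, cx_3 = 245, cy_3 = 295, r_3 = 55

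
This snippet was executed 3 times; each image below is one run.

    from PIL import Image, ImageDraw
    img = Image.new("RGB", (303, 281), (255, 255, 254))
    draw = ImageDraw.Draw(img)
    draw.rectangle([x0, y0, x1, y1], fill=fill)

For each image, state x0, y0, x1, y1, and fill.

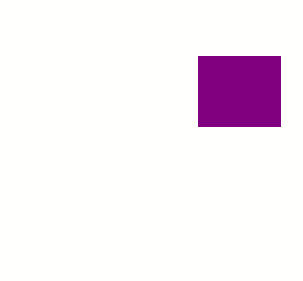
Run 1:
x0 = 198
y0 = 56
x1 = 280
y1 = 126
fill = 'purple'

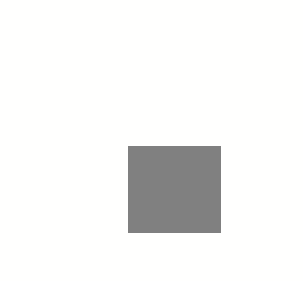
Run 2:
x0 = 128, y0 = 146, x1 = 220, y1 = 232, fill = 'gray'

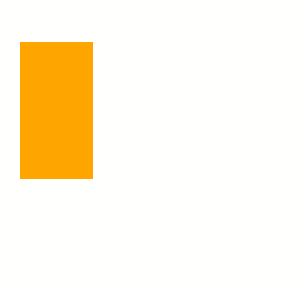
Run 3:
x0 = 20
y0 = 42
x1 = 92
y1 = 178
fill = 'orange'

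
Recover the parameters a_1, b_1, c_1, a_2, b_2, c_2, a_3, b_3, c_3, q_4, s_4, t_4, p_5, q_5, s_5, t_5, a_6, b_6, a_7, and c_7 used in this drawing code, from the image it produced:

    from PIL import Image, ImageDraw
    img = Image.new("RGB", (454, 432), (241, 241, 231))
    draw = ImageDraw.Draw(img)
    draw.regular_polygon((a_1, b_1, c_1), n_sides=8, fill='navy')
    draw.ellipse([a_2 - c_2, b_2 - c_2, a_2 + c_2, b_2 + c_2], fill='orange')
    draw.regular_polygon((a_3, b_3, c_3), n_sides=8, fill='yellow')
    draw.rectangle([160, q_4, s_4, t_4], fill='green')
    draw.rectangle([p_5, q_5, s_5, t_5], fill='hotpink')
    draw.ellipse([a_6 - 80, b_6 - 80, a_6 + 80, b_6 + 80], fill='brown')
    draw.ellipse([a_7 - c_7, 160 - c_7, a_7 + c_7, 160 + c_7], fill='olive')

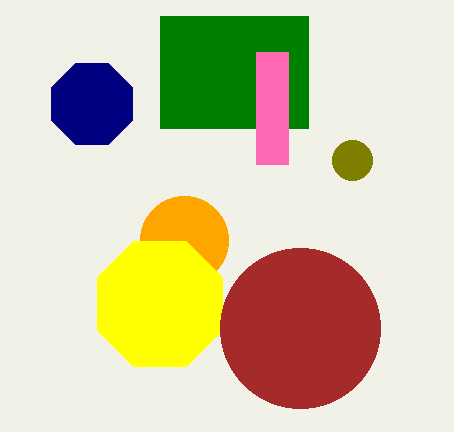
a_1 = 92; b_1 = 104; c_1 = 44; a_2 = 184; b_2 = 240; c_2 = 44; a_3 = 160; b_3 = 304; c_3 = 68; q_4 = 16; s_4 = 308; t_4 = 128; p_5 = 256; q_5 = 52; s_5 = 288; t_5 = 164; a_6 = 300; b_6 = 328; a_7 = 352; c_7 = 20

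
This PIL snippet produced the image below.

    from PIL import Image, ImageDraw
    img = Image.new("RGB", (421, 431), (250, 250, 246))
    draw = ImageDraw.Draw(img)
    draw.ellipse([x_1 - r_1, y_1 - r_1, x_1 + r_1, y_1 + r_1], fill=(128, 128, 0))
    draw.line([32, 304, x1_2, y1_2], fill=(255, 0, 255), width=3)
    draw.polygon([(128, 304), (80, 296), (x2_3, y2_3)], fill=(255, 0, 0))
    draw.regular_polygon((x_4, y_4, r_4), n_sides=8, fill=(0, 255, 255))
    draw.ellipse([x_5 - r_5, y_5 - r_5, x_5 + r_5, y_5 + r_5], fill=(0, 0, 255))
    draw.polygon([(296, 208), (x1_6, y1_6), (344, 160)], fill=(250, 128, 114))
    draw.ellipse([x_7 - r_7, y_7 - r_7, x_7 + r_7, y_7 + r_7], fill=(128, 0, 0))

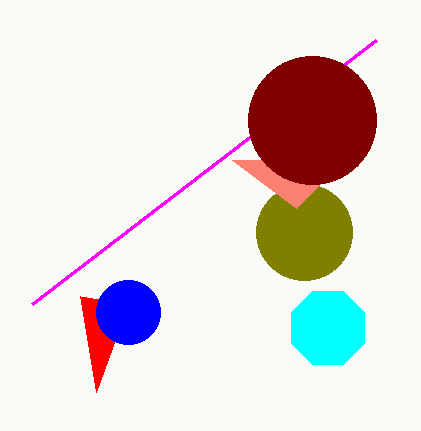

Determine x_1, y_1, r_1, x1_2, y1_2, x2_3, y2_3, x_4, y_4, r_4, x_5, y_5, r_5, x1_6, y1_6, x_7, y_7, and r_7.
x_1 = 304
y_1 = 232
r_1 = 48
x1_2 = 376
y1_2 = 40
x2_3 = 96
y2_3 = 392
x_4 = 328
y_4 = 328
r_4 = 40
x_5 = 128
y_5 = 312
r_5 = 32
x1_6 = 232
y1_6 = 160
x_7 = 312
y_7 = 120
r_7 = 64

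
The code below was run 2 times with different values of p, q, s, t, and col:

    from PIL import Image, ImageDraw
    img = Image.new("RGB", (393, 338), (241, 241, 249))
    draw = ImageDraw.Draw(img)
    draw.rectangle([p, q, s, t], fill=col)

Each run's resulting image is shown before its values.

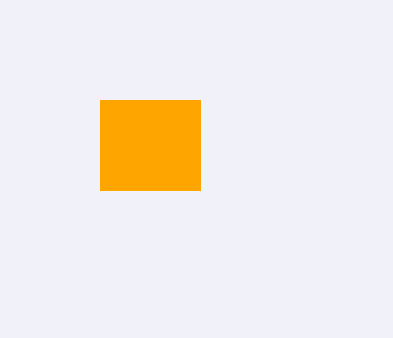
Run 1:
p = 100; q = 100; s = 200; t = 190; col = 'orange'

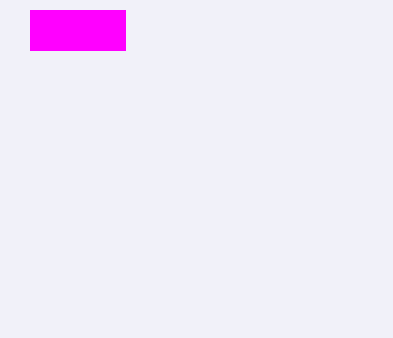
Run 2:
p = 30
q = 10
s = 125
t = 50
col = 'magenta'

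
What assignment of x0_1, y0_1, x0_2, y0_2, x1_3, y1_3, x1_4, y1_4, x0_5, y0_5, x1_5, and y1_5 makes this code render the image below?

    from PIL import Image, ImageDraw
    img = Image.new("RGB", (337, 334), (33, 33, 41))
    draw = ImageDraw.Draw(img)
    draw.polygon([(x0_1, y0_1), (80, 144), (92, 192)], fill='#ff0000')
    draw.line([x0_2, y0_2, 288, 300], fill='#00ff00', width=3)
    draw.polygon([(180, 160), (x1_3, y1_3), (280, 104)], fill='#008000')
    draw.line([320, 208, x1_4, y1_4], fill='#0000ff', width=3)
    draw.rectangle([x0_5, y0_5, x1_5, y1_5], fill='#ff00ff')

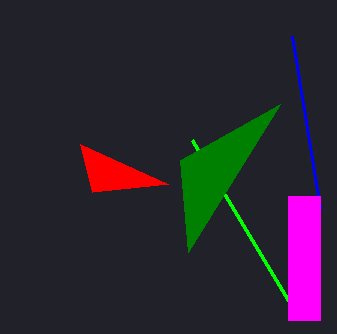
x0_1 = 168
y0_1 = 184
x0_2 = 192
y0_2 = 140
x1_3 = 188
y1_3 = 252
x1_4 = 292
y1_4 = 36
x0_5 = 288
y0_5 = 196
x1_5 = 320
y1_5 = 320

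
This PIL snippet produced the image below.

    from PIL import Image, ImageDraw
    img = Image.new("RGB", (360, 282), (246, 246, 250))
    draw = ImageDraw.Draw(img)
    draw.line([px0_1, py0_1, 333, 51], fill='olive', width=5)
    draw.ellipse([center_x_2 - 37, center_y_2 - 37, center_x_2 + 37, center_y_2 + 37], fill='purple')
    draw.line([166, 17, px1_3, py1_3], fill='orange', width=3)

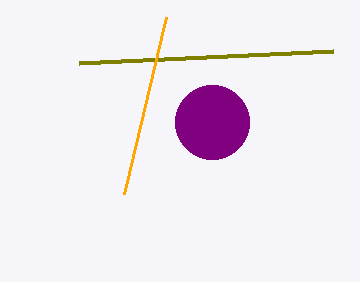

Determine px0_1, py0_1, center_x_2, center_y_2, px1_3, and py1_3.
px0_1 = 79
py0_1 = 63
center_x_2 = 212
center_y_2 = 122
px1_3 = 124
py1_3 = 194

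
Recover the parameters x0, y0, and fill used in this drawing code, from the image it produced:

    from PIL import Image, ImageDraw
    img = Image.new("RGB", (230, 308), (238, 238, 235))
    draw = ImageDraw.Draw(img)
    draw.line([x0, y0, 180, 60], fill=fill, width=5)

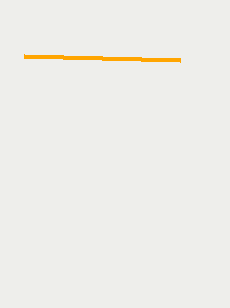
x0 = 24
y0 = 56
fill = 'orange'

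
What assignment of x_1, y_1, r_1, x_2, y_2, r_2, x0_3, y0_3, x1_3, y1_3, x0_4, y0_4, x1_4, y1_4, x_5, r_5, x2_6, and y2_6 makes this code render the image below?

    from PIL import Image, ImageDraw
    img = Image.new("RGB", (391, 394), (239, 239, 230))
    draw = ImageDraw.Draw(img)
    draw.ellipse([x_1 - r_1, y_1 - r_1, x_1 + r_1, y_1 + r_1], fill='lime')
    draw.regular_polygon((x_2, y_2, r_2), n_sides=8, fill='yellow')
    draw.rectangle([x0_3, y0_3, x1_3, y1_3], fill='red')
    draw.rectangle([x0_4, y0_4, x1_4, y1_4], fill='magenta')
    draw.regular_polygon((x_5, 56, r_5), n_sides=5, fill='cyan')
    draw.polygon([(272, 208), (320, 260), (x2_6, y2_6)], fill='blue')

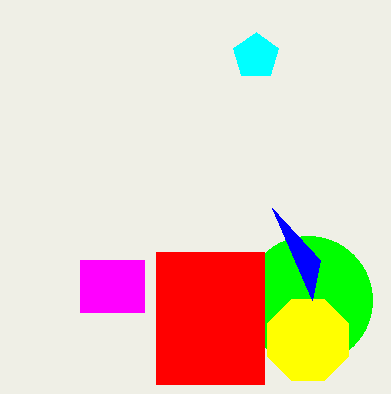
x_1 = 308
y_1 = 300
r_1 = 64
x_2 = 308
y_2 = 340
r_2 = 44
x0_3 = 156
y0_3 = 252
x1_3 = 264
y1_3 = 384
x0_4 = 80
y0_4 = 260
x1_4 = 144
y1_4 = 312
x_5 = 256
r_5 = 24
x2_6 = 312
y2_6 = 300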